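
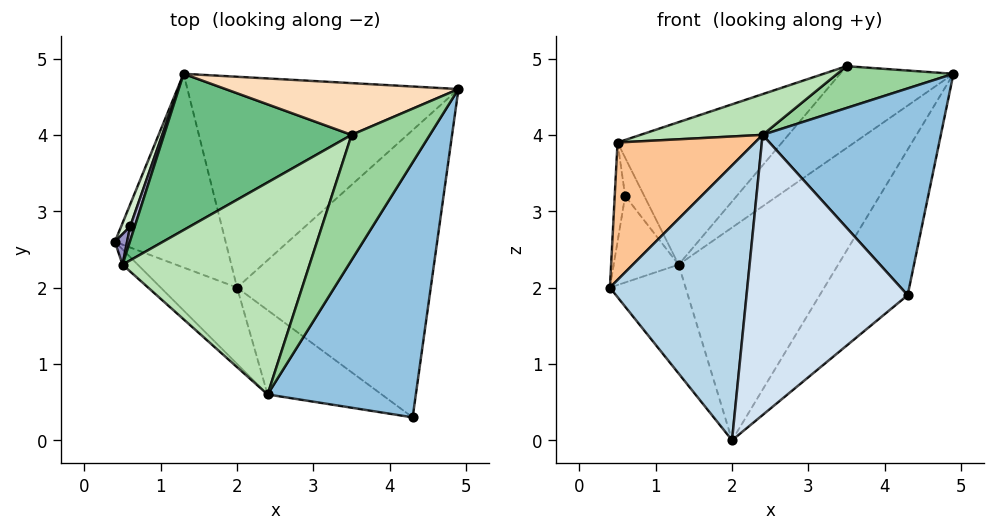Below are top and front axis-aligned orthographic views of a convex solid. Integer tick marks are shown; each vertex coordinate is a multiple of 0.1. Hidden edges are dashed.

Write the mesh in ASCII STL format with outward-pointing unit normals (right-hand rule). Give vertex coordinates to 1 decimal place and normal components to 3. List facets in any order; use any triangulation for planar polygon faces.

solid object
 facet normal 0.731 0.309 -0.609
  outer loop
   vertex 2.0 2.0 0.0
   vertex 4.9 4.6 4.8
   vertex 4.3 0.3 1.9
  endloop
 endfacet
 facet normal 0.605 -0.502 0.619
  outer loop
   vertex 2.4 0.6 4.0
   vertex 4.3 0.3 1.9
   vertex 4.9 4.6 4.8
  endloop
 endfacet
 facet normal -0.571 -0.791 -0.220
  outer loop
   vertex 2.4 0.6 4.0
   vertex 0.4 2.6 2.0
   vertex 2.0 2.0 0.0
  endloop
 endfacet
 facet normal -0.425 -0.867 -0.261
  outer loop
   vertex 2.4 0.6 4.0
   vertex 2.0 2.0 0.0
   vertex 4.3 0.3 1.9
  endloop
 endfacet
 facet normal -0.672 0.363 -0.646
  outer loop
   vertex 1.3 4.8 2.3
   vertex 2.0 2.0 0.0
   vertex 0.4 2.6 2.0
  endloop
 endfacet
 facet normal 0.467 0.628 -0.622
  outer loop
   vertex 1.3 4.8 2.3
   vertex 4.9 4.6 4.8
   vertex 2.0 2.0 0.0
  endloop
 endfacet
 facet normal -0.662 -0.745 -0.083
  outer loop
   vertex 0.5 2.3 3.9
   vertex 0.4 2.6 2.0
   vertex 2.4 0.6 4.0
  endloop
 endfacet
 facet normal -0.308 0.804 0.508
  outer loop
   vertex 3.5 4.0 4.9
   vertex 4.9 4.6 4.8
   vertex 1.3 4.8 2.3
  endloop
 endfacet
 facet normal -0.532 0.571 0.626
  outer loop
   vertex 3.5 4.0 4.9
   vertex 1.3 4.8 2.3
   vertex 0.5 2.3 3.9
  endloop
 endfacet
 facet normal 0.199 -0.311 0.929
  outer loop
   vertex 3.5 4.0 4.9
   vertex 2.4 0.6 4.0
   vertex 4.9 4.6 4.8
  endloop
 endfacet
 facet normal -0.215 -0.184 0.959
  outer loop
   vertex 3.5 4.0 4.9
   vertex 0.5 2.3 3.9
   vertex 2.4 0.6 4.0
  endloop
 endfacet
 facet normal -0.926 0.366 0.093
  outer loop
   vertex 0.6 2.8 3.2
   vertex 1.3 4.8 2.3
   vertex 0.4 2.6 2.0
  endloop
 endfacet
 facet normal -0.939 0.330 0.101
  outer loop
   vertex 0.6 2.8 3.2
   vertex 0.4 2.6 2.0
   vertex 0.5 2.3 3.9
  endloop
 endfacet
 facet normal -0.912 0.384 0.144
  outer loop
   vertex 0.6 2.8 3.2
   vertex 0.5 2.3 3.9
   vertex 1.3 4.8 2.3
  endloop
 endfacet
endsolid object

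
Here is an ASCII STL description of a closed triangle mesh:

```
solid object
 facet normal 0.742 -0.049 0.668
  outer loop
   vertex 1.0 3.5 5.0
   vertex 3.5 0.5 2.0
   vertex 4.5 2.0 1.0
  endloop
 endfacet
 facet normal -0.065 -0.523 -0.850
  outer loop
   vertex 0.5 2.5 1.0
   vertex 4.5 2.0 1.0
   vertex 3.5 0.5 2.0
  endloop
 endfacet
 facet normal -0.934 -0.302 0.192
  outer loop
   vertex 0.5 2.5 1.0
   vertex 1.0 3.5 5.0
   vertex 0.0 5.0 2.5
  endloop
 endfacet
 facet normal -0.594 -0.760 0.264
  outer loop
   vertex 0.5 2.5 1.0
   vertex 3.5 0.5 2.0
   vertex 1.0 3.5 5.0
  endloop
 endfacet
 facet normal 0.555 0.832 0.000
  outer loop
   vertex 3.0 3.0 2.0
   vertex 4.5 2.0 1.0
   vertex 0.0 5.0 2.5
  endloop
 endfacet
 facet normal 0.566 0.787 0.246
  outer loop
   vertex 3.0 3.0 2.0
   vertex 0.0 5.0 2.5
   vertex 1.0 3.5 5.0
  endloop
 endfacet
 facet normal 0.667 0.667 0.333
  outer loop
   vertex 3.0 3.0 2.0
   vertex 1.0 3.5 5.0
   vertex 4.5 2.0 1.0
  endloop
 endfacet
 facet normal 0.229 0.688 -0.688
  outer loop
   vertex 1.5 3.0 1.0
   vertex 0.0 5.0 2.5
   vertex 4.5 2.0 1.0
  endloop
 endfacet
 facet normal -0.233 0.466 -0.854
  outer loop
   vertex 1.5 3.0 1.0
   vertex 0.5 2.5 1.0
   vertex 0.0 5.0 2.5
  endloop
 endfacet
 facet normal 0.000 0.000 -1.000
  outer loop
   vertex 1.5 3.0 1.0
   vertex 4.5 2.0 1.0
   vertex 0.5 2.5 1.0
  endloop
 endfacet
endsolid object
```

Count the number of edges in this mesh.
15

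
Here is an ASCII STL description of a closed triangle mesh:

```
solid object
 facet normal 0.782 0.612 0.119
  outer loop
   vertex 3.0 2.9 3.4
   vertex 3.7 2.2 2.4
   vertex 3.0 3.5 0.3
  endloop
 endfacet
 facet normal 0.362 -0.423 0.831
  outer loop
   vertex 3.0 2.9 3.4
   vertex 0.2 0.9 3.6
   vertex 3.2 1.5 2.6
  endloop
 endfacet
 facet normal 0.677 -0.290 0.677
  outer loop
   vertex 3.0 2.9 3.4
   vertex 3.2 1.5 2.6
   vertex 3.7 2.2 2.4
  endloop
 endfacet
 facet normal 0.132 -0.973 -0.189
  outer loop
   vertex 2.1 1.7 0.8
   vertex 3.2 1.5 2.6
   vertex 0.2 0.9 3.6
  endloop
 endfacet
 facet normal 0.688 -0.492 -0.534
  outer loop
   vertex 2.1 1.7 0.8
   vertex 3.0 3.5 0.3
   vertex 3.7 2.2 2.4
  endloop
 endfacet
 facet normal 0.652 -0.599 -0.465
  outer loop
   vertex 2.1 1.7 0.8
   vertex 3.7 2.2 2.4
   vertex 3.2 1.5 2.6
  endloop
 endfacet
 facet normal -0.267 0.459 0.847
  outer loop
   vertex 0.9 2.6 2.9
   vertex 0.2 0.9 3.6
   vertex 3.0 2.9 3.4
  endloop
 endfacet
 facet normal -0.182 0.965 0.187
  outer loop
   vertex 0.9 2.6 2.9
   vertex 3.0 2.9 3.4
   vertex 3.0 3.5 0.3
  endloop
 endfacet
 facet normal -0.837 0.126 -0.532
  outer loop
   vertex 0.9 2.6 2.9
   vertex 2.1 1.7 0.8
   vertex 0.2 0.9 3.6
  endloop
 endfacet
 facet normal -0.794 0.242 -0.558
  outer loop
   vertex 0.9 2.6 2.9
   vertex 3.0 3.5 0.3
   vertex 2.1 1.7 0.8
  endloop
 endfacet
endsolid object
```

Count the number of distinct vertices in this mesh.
7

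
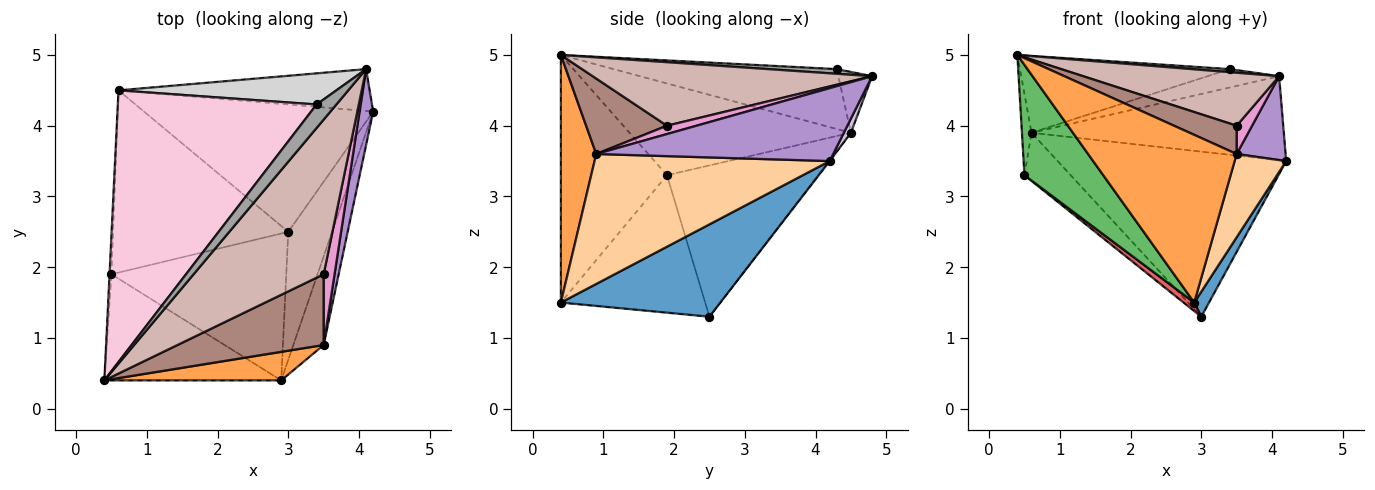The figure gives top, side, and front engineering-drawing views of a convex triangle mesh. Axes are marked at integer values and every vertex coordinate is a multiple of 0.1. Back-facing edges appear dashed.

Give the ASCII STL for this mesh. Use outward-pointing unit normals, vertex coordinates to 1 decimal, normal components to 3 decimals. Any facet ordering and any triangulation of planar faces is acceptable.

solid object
 facet normal 0.901 -0.084 -0.427
  outer loop
   vertex 3.0 2.5 1.3
   vertex 4.2 4.2 3.5
   vertex 2.9 0.4 1.5
  endloop
 endfacet
 facet normal -0.002 0.792 -0.611
  outer loop
   vertex 0.6 4.5 3.9
   vertex 4.2 4.2 3.5
   vertex 3.0 2.5 1.3
  endloop
 endfacet
 facet normal 0.229 -0.960 0.163
  outer loop
   vertex 3.5 0.9 3.6
   vertex 0.4 0.4 5.0
   vertex 2.9 0.4 1.5
  endloop
 endfacet
 facet normal 0.952 -0.209 -0.222
  outer loop
   vertex 3.5 0.9 3.6
   vertex 2.9 0.4 1.5
   vertex 4.2 4.2 3.5
  endloop
 endfacet
 facet normal -0.696 -0.517 -0.497
  outer loop
   vertex 0.5 1.9 3.3
   vertex 2.9 0.4 1.5
   vertex 0.4 0.4 5.0
  endloop
 endfacet
 facet normal -0.999 0.043 -0.021
  outer loop
   vertex 0.5 1.9 3.3
   vertex 0.4 0.4 5.0
   vertex 0.6 4.5 3.9
  endloop
 endfacet
 facet normal -0.617 -0.045 -0.785
  outer loop
   vertex 0.5 1.9 3.3
   vertex 3.0 2.5 1.3
   vertex 2.9 0.4 1.5
  endloop
 endfacet
 facet normal -0.641 0.196 -0.742
  outer loop
   vertex 0.5 1.9 3.3
   vertex 0.6 4.5 3.9
   vertex 3.0 2.5 1.3
  endloop
 endfacet
 facet normal 0.963 -0.199 0.180
  outer loop
   vertex 4.1 4.8 4.7
   vertex 3.5 0.9 3.6
   vertex 4.2 4.2 3.5
  endloop
 endfacet
 facet normal 0.025 0.895 -0.445
  outer loop
   vertex 4.1 4.8 4.7
   vertex 4.2 4.2 3.5
   vertex 0.6 4.5 3.9
  endloop
 endfacet
 facet normal 0.432 -0.335 0.837
  outer loop
   vertex 3.5 1.9 4.0
   vertex 0.4 0.4 5.0
   vertex 3.5 0.9 3.6
  endloop
 endfacet
 facet normal 0.419 -0.294 0.859
  outer loop
   vertex 3.5 1.9 4.0
   vertex 4.1 4.8 4.7
   vertex 0.4 0.4 5.0
  endloop
 endfacet
 facet normal 0.580 -0.303 0.756
  outer loop
   vertex 3.5 1.9 4.0
   vertex 3.5 0.9 3.6
   vertex 4.1 4.8 4.7
  endloop
 endfacet
 facet normal -0.278 0.262 0.924
  outer loop
   vertex 3.4 4.3 4.8
   vertex 0.6 4.5 3.9
   vertex 0.4 0.4 5.0
  endloop
 endfacet
 facet normal 0.228 -0.126 0.966
  outer loop
   vertex 3.4 4.3 4.8
   vertex 0.4 0.4 5.0
   vertex 4.1 4.8 4.7
  endloop
 endfacet
 facet normal -0.234 0.495 0.837
  outer loop
   vertex 3.4 4.3 4.8
   vertex 4.1 4.8 4.7
   vertex 0.6 4.5 3.9
  endloop
 endfacet
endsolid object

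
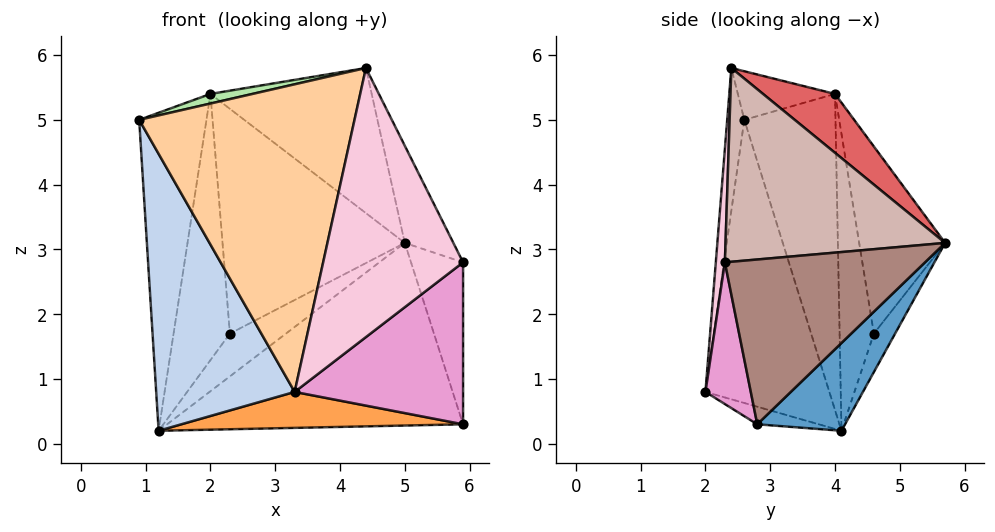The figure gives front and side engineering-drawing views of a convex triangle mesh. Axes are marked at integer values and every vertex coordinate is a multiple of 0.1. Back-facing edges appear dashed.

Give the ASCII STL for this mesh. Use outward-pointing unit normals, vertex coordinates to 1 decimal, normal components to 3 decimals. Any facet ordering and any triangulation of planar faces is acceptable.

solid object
 facet normal 0.211 0.712 -0.670
  outer loop
   vertex 1.2 4.1 0.2
   vertex 5.0 5.7 3.1
   vertex 5.9 2.8 0.3
  endloop
 endfacet
 facet normal -0.643 -0.719 -0.265
  outer loop
   vertex 3.3 2.0 0.8
   vertex 0.9 2.6 5.0
   vertex 1.2 4.1 0.2
  endloop
 endfacet
 facet normal -0.075 -0.342 -0.937
  outer loop
   vertex 3.3 2.0 0.8
   vertex 1.2 4.1 0.2
   vertex 5.9 2.8 0.3
  endloop
 endfacet
 facet normal -0.079 -0.992 0.097
  outer loop
   vertex 3.3 2.0 0.8
   vertex 4.4 2.4 5.8
   vertex 0.9 2.6 5.0
  endloop
 endfacet
 facet normal -0.353 0.934 -0.052
  outer loop
   vertex 2.3 4.6 1.7
   vertex 5.0 5.7 3.1
   vertex 1.2 4.1 0.2
  endloop
 endfacet
 facet normal -0.227 -0.098 0.969
  outer loop
   vertex 2.0 4.0 5.4
   vertex 0.9 2.6 5.0
   vertex 4.4 2.4 5.8
  endloop
 endfacet
 facet normal 0.260 0.583 0.770
  outer loop
   vertex 2.0 4.0 5.4
   vertex 4.4 2.4 5.8
   vertex 5.0 5.7 3.1
  endloop
 endfacet
 facet normal -0.424 0.899 0.111
  outer loop
   vertex 2.0 4.0 5.4
   vertex 5.0 5.7 3.1
   vertex 2.3 4.6 1.7
  endloop
 endfacet
 facet normal -0.797 0.588 0.134
  outer loop
   vertex 2.0 4.0 5.4
   vertex 1.2 4.1 0.2
   vertex 0.9 2.6 5.0
  endloop
 endfacet
 facet normal -0.517 0.850 0.096
  outer loop
   vertex 2.0 4.0 5.4
   vertex 2.3 4.6 1.7
   vertex 1.2 4.1 0.2
  endloop
 endfacet
 facet normal 0.967 0.251 0.050
  outer loop
   vertex 5.9 2.3 2.8
   vertex 5.9 2.8 0.3
   vertex 5.0 5.7 3.1
  endloop
 endfacet
 facet normal 0.880 0.195 0.433
  outer loop
   vertex 5.9 2.3 2.8
   vertex 5.0 5.7 3.1
   vertex 4.4 2.4 5.8
  endloop
 endfacet
 facet normal 0.255 -0.948 -0.190
  outer loop
   vertex 5.9 2.3 2.8
   vertex 3.3 2.0 0.8
   vertex 5.9 2.8 0.3
  endloop
 endfacet
 facet normal 0.065 -0.996 0.065
  outer loop
   vertex 5.9 2.3 2.8
   vertex 4.4 2.4 5.8
   vertex 3.3 2.0 0.8
  endloop
 endfacet
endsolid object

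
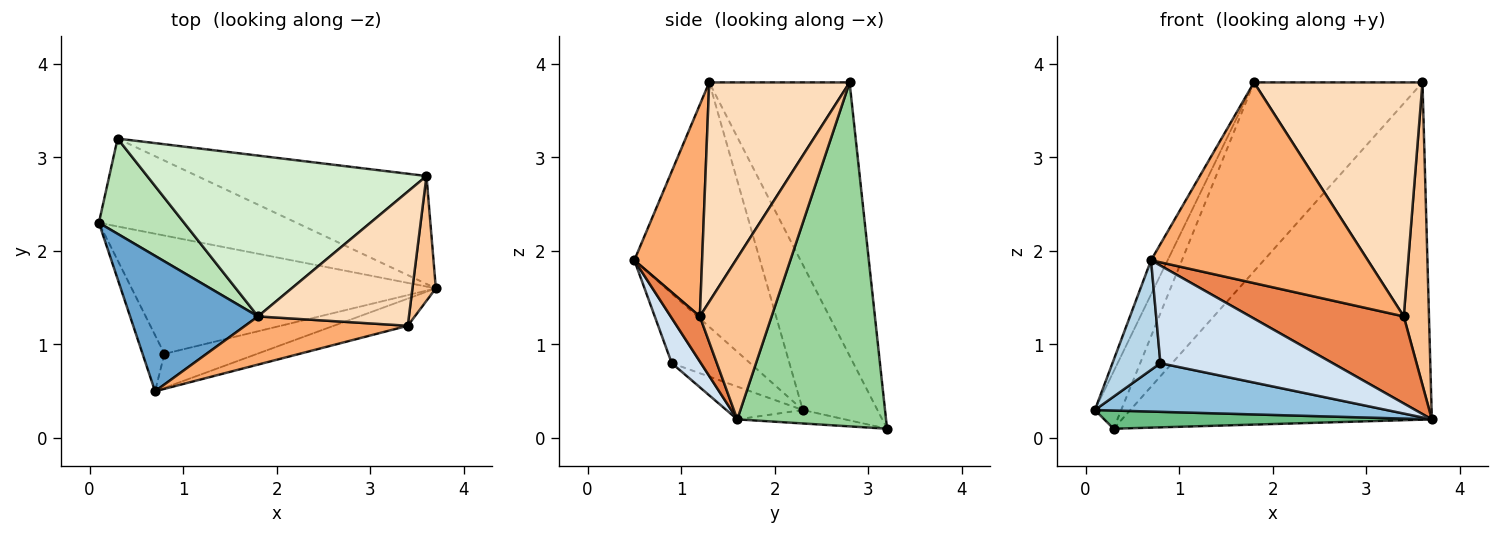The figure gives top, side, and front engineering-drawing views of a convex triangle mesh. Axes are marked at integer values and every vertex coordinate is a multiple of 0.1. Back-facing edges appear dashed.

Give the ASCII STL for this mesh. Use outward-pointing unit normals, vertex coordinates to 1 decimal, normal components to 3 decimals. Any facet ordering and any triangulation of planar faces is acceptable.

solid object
 facet normal -0.880 0.116 0.461
  outer loop
   vertex 1.8 1.3 3.8
   vertex 0.1 2.3 0.3
   vertex 0.7 0.5 1.9
  endloop
 endfacet
 facet normal -0.099 -0.378 -0.920
  outer loop
   vertex 0.8 0.9 0.8
   vertex 0.1 2.3 0.3
   vertex 3.7 1.6 0.2
  endloop
 endfacet
 facet normal -0.824 -0.504 -0.258
  outer loop
   vertex 0.8 0.9 0.8
   vertex 0.7 0.5 1.9
   vertex 0.1 2.3 0.3
  endloop
 endfacet
 facet normal 0.158 -0.933 -0.325
  outer loop
   vertex 0.8 0.9 0.8
   vertex 3.7 1.6 0.2
   vertex 0.7 0.5 1.9
  endloop
 endfacet
 facet normal 0.178 -0.939 -0.293
  outer loop
   vertex 3.4 1.2 1.3
   vertex 0.7 0.5 1.9
   vertex 3.7 1.6 0.2
  endloop
 endfacet
 facet normal 0.291 -0.930 0.223
  outer loop
   vertex 3.4 1.2 1.3
   vertex 1.8 1.3 3.8
   vertex 0.7 0.5 1.9
  endloop
 endfacet
 facet normal 0.935 -0.329 0.135
  outer loop
   vertex 3.4 1.2 1.3
   vertex 3.7 1.6 0.2
   vertex 3.6 2.8 3.8
  endloop
 endfacet
 facet normal 0.586 -0.703 0.403
  outer loop
   vertex 3.4 1.2 1.3
   vertex 3.6 2.8 3.8
   vertex 1.8 1.3 3.8
  endloop
 endfacet
 facet normal -0.066 -0.202 -0.977
  outer loop
   vertex 0.3 3.2 0.1
   vertex 3.7 1.6 0.2
   vertex 0.1 2.3 0.3
  endloop
 endfacet
 facet normal 0.416 0.866 -0.277
  outer loop
   vertex 0.3 3.2 0.1
   vertex 3.6 2.8 3.8
   vertex 3.7 1.6 0.2
  endloop
 endfacet
 facet normal -0.825 0.291 0.484
  outer loop
   vertex 0.3 3.2 0.1
   vertex 0.1 2.3 0.3
   vertex 1.8 1.3 3.8
  endloop
 endfacet
 facet normal -0.536 0.643 0.547
  outer loop
   vertex 0.3 3.2 0.1
   vertex 1.8 1.3 3.8
   vertex 3.6 2.8 3.8
  endloop
 endfacet
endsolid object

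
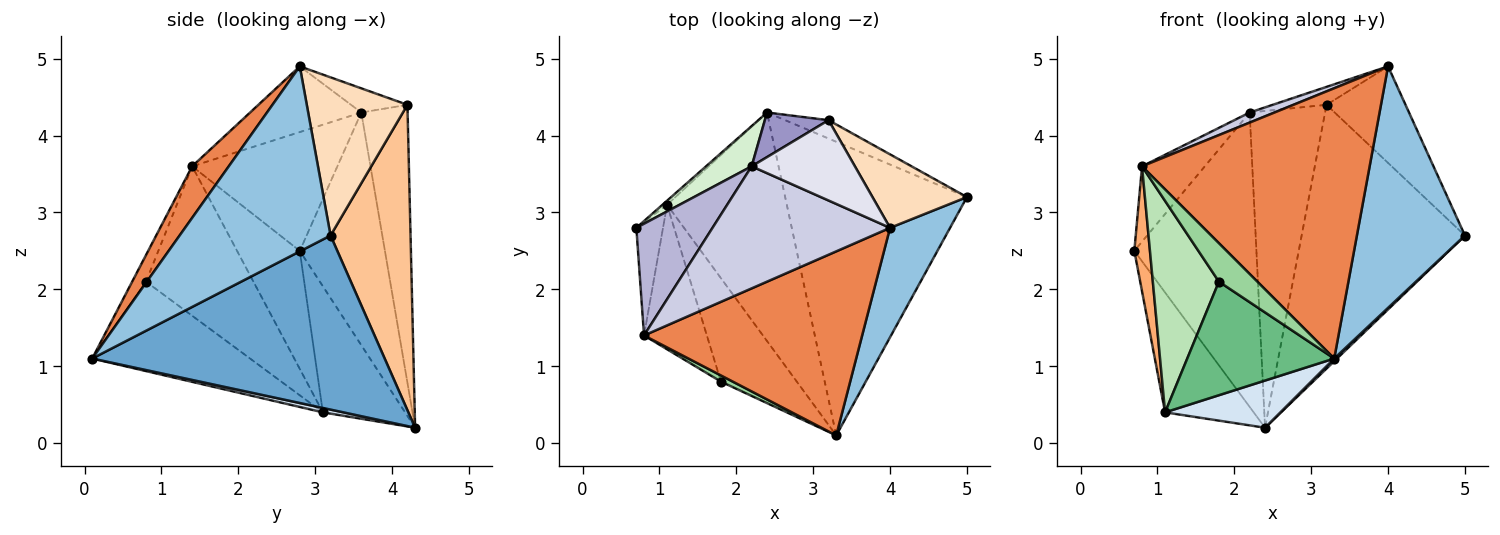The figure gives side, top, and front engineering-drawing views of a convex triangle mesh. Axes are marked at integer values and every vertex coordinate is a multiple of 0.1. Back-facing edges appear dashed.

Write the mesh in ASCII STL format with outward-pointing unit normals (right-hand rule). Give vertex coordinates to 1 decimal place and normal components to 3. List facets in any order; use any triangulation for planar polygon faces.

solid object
 facet normal 0.692 -0.007 -0.722
  outer loop
   vertex 2.4 4.3 0.2
   vertex 5.0 3.2 2.7
   vertex 3.3 0.1 1.1
  endloop
 endfacet
 facet normal 0.786 -0.563 0.255
  outer loop
   vertex 4.0 2.8 4.9
   vertex 3.3 0.1 1.1
   vertex 5.0 3.2 2.7
  endloop
 endfacet
 facet normal -0.680 0.733 -0.025
  outer loop
   vertex 1.1 3.1 0.4
   vertex 0.7 2.8 2.5
   vertex 2.4 4.3 0.2
  endloop
 endfacet
 facet normal 0.036 -0.202 -0.979
  outer loop
   vertex 1.1 3.1 0.4
   vertex 2.4 4.3 0.2
   vertex 3.3 0.1 1.1
  endloop
 endfacet
 facet normal 0.132 -0.819 0.558
  outer loop
   vertex 0.8 1.4 3.6
   vertex 3.3 0.1 1.1
   vertex 4.0 2.8 4.9
  endloop
 endfacet
 facet normal -0.948 -0.236 -0.214
  outer loop
   vertex 0.8 1.4 3.6
   vertex 0.7 2.8 2.5
   vertex 1.1 3.1 0.4
  endloop
 endfacet
 facet normal 0.439 0.896 -0.062
  outer loop
   vertex 3.2 4.2 4.4
   vertex 5.0 3.2 2.7
   vertex 2.4 4.3 0.2
  endloop
 endfacet
 facet normal 0.712 0.559 0.425
  outer loop
   vertex 3.2 4.2 4.4
   vertex 4.0 2.8 4.9
   vertex 5.0 3.2 2.7
  endloop
 endfacet
 facet normal -0.622 -0.579 -0.527
  outer loop
   vertex 1.8 0.8 2.1
   vertex 1.1 3.1 0.4
   vertex 3.3 0.1 1.1
  endloop
 endfacet
 facet normal -0.335 -0.930 0.149
  outer loop
   vertex 1.8 0.8 2.1
   vertex 3.3 0.1 1.1
   vertex 0.8 1.4 3.6
  endloop
 endfacet
 facet normal -0.802 -0.493 -0.337
  outer loop
   vertex 1.8 0.8 2.1
   vertex 0.8 1.4 3.6
   vertex 1.1 3.1 0.4
  endloop
 endfacet
 facet normal -0.568 0.815 0.111
  outer loop
   vertex 2.2 3.6 4.3
   vertex 2.4 4.3 0.2
   vertex 0.7 2.8 2.5
  endloop
 endfacet
 facet normal -0.520 0.846 0.119
  outer loop
   vertex 2.2 3.6 4.3
   vertex 3.2 4.2 4.4
   vertex 2.4 4.3 0.2
  endloop
 endfacet
 facet normal -0.791 0.342 0.507
  outer loop
   vertex 2.2 3.6 4.3
   vertex 0.7 2.8 2.5
   vertex 0.8 1.4 3.6
  endloop
 endfacet
 facet normal -0.346 -0.077 0.935
  outer loop
   vertex 2.2 3.6 4.3
   vertex 0.8 1.4 3.6
   vertex 4.0 2.8 4.9
  endloop
 endfacet
 facet normal -0.223 0.213 0.951
  outer loop
   vertex 2.2 3.6 4.3
   vertex 4.0 2.8 4.9
   vertex 3.2 4.2 4.4
  endloop
 endfacet
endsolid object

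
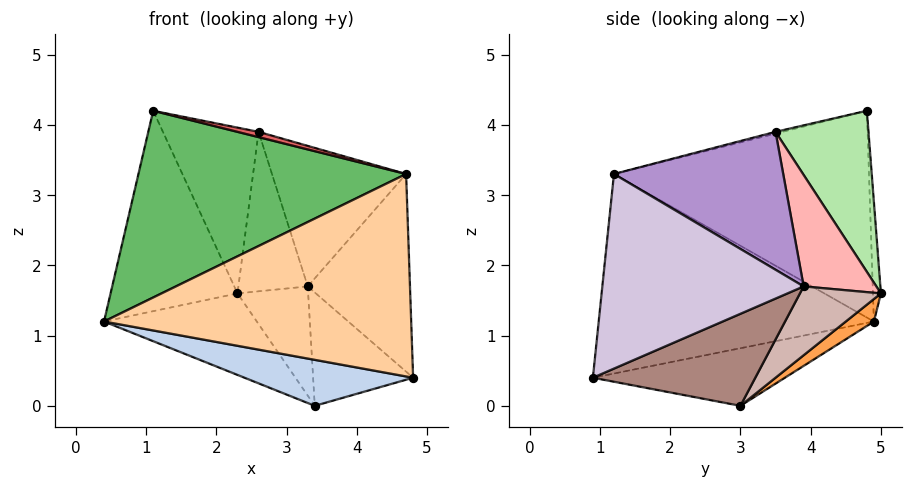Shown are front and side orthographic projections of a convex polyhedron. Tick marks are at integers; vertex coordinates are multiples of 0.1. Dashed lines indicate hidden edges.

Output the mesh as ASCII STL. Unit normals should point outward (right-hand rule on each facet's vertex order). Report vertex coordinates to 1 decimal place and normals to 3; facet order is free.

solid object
 facet normal -0.063 0.997 0.048
  outer loop
   vertex 1.1 4.8 4.2
   vertex 2.3 5.0 1.6
   vertex 0.4 4.9 1.2
  endloop
 endfacet
 facet normal -0.577 -0.507 -0.640
  outer loop
   vertex 3.4 3.0 0.0
   vertex 4.8 0.9 0.4
   vertex 0.4 4.9 1.2
  endloop
 endfacet
 facet normal 0.121 0.660 -0.741
  outer loop
   vertex 3.4 3.0 0.0
   vertex 0.4 4.9 1.2
   vertex 2.3 5.0 1.6
  endloop
 endfacet
 facet normal -0.666 -0.744 0.054
  outer loop
   vertex 4.7 1.2 3.3
   vertex 0.4 4.9 1.2
   vertex 4.8 0.9 0.4
  endloop
 endfacet
 facet normal -0.683 -0.717 0.136
  outer loop
   vertex 4.7 1.2 3.3
   vertex 1.1 4.8 4.2
   vertex 0.4 4.9 1.2
  endloop
 endfacet
 facet normal 0.652 0.671 0.353
  outer loop
   vertex 2.6 3.5 3.9
   vertex 2.3 5.0 1.6
   vertex 1.1 4.8 4.2
  endloop
 endfacet
 facet normal -0.116 -0.349 0.930
  outer loop
   vertex 2.6 3.5 3.9
   vertex 1.1 4.8 4.2
   vertex 4.7 1.2 3.3
  endloop
 endfacet
 facet normal 0.682 0.650 0.335
  outer loop
   vertex 3.3 3.9 1.7
   vertex 2.3 5.0 1.6
   vertex 2.6 3.5 3.9
  endloop
 endfacet
 facet normal 0.737 0.584 0.341
  outer loop
   vertex 3.3 3.9 1.7
   vertex 2.6 3.5 3.9
   vertex 4.7 1.2 3.3
  endloop
 endfacet
 facet normal 0.892 0.453 -0.016
  outer loop
   vertex 3.3 3.9 1.7
   vertex 4.7 1.2 3.3
   vertex 4.8 0.9 0.4
  endloop
 endfacet
 facet normal 0.830 0.511 -0.222
  outer loop
   vertex 3.3 3.9 1.7
   vertex 4.8 0.9 0.4
   vertex 3.4 3.0 0.0
  endloop
 endfacet
 facet normal 0.721 0.629 -0.291
  outer loop
   vertex 3.3 3.9 1.7
   vertex 3.4 3.0 0.0
   vertex 2.3 5.0 1.6
  endloop
 endfacet
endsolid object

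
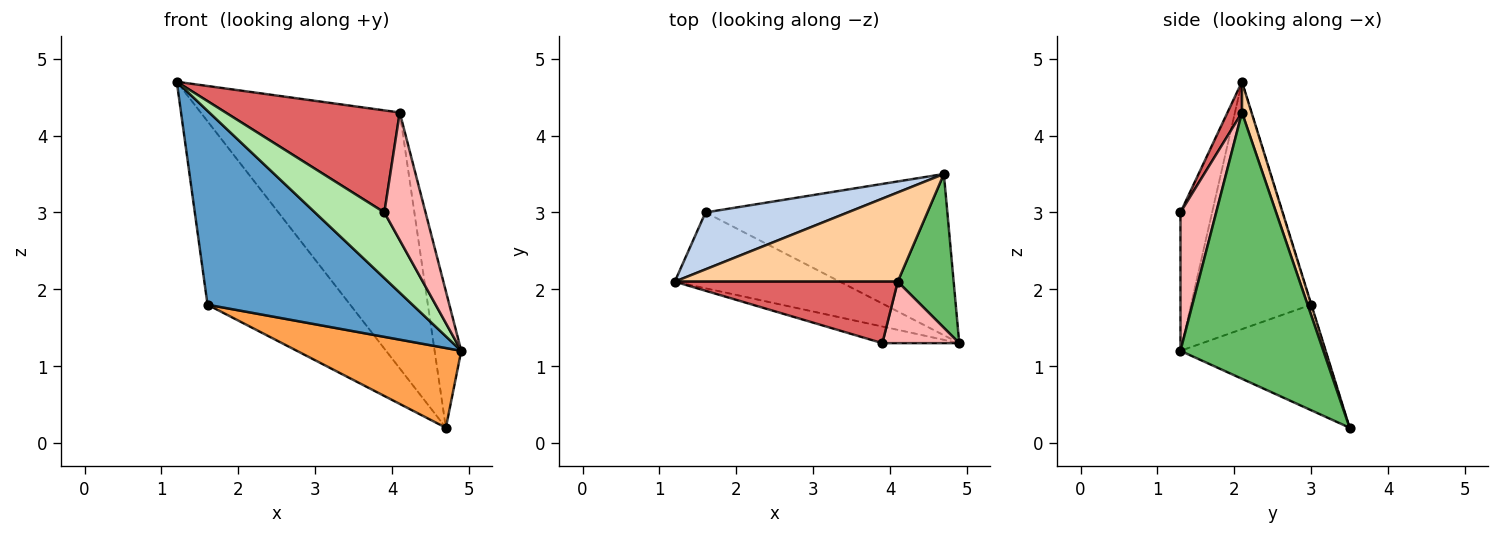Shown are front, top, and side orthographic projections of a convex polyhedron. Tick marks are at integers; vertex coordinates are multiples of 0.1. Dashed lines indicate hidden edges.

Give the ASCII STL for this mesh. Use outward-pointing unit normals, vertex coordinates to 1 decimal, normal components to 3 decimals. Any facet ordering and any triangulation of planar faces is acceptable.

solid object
 facet normal -0.479 -0.817 -0.320
  outer loop
   vertex 1.6 3.0 1.8
   vertex 4.9 1.3 1.2
   vertex 1.2 2.1 4.7
  endloop
 endfacet
 facet normal -0.001 0.955 0.296
  outer loop
   vertex 1.6 3.0 1.8
   vertex 1.2 2.1 4.7
   vertex 4.7 3.5 0.2
  endloop
 endfacet
 facet normal -0.364 -0.413 -0.835
  outer loop
   vertex 1.6 3.0 1.8
   vertex 4.7 3.5 0.2
   vertex 4.9 1.3 1.2
  endloop
 endfacet
 facet normal 0.045 0.943 0.329
  outer loop
   vertex 4.1 2.1 4.3
   vertex 4.7 3.5 0.2
   vertex 1.2 2.1 4.7
  endloop
 endfacet
 facet normal 0.963 0.179 0.202
  outer loop
   vertex 4.1 2.1 4.3
   vertex 4.9 1.3 1.2
   vertex 4.7 3.5 0.2
  endloop
 endfacet
 facet normal -0.404 -0.887 -0.224
  outer loop
   vertex 3.9 1.3 3.0
   vertex 1.2 2.1 4.7
   vertex 4.9 1.3 1.2
  endloop
 endfacet
 facet normal 0.071 -0.854 0.515
  outer loop
   vertex 3.9 1.3 3.0
   vertex 4.1 2.1 4.3
   vertex 1.2 2.1 4.7
  endloop
 endfacet
 facet normal 0.616 -0.710 0.342
  outer loop
   vertex 3.9 1.3 3.0
   vertex 4.9 1.3 1.2
   vertex 4.1 2.1 4.3
  endloop
 endfacet
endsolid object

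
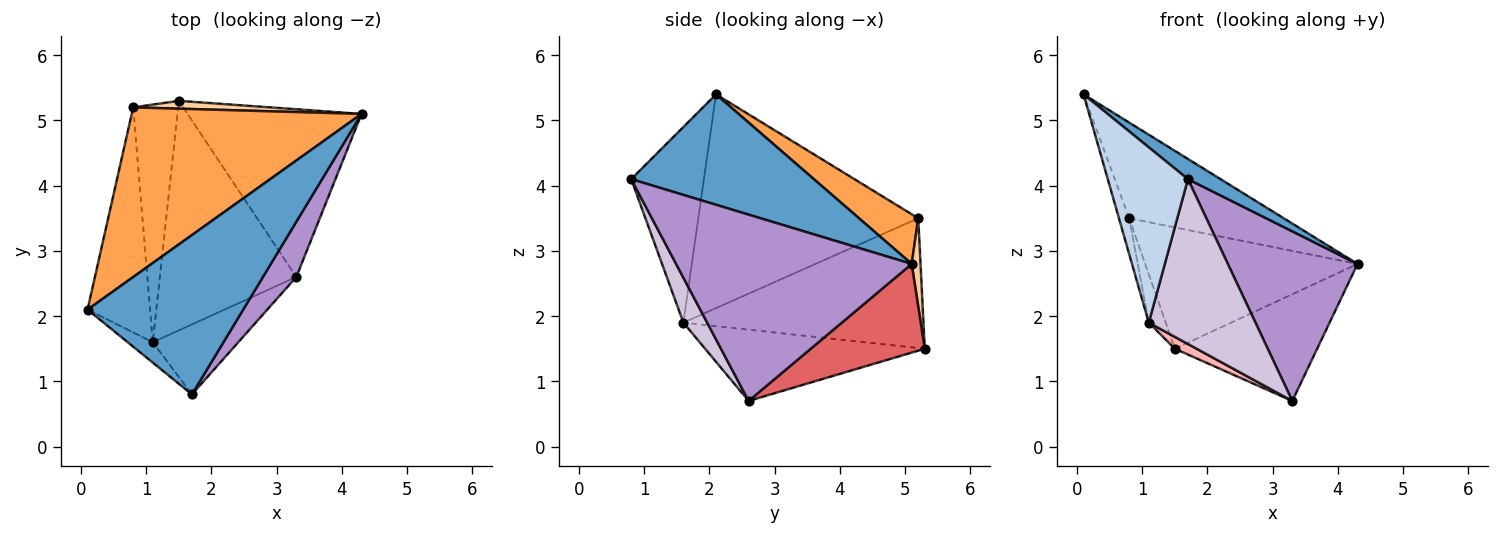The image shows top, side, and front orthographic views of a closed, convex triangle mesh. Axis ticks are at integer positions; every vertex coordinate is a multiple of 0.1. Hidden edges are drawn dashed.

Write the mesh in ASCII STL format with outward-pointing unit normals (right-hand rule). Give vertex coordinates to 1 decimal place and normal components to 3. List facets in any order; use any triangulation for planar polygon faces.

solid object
 facet normal 0.576 -0.103 0.811
  outer loop
   vertex 1.7 0.8 4.1
   vertex 4.3 5.1 2.8
   vertex 0.1 2.1 5.4
  endloop
 endfacet
 facet normal -0.669 -0.738 -0.086
  outer loop
   vertex 1.1 1.6 1.9
   vertex 1.7 0.8 4.1
   vertex 0.1 2.1 5.4
  endloop
 endfacet
 facet normal 0.185 0.483 0.856
  outer loop
   vertex 0.8 5.2 3.5
   vertex 0.1 2.1 5.4
   vertex 4.3 5.1 2.8
  endloop
 endfacet
 facet normal 0.041 0.997 0.064
  outer loop
   vertex 0.8 5.2 3.5
   vertex 4.3 5.1 2.8
   vertex 1.5 5.3 1.5
  endloop
 endfacet
 facet normal -0.959 0.045 -0.280
  outer loop
   vertex 0.8 5.2 3.5
   vertex 1.1 1.6 1.9
   vertex 0.1 2.1 5.4
  endloop
 endfacet
 facet normal -0.943 0.067 -0.327
  outer loop
   vertex 0.8 5.2 3.5
   vertex 1.5 5.3 1.5
   vertex 1.1 1.6 1.9
  endloop
 endfacet
 facet normal 0.395 0.493 -0.775
  outer loop
   vertex 3.3 2.6 0.7
   vertex 1.5 5.3 1.5
   vertex 4.3 5.1 2.8
  endloop
 endfacet
 facet normal -0.462 -0.046 -0.886
  outer loop
   vertex 3.3 2.6 0.7
   vertex 1.1 1.6 1.9
   vertex 1.5 5.3 1.5
  endloop
 endfacet
 facet normal 0.865 -0.476 0.155
  outer loop
   vertex 3.3 2.6 0.7
   vertex 4.3 5.1 2.8
   vertex 1.7 0.8 4.1
  endloop
 endfacet
 facet normal 0.201 -0.902 -0.383
  outer loop
   vertex 3.3 2.6 0.7
   vertex 1.7 0.8 4.1
   vertex 1.1 1.6 1.9
  endloop
 endfacet
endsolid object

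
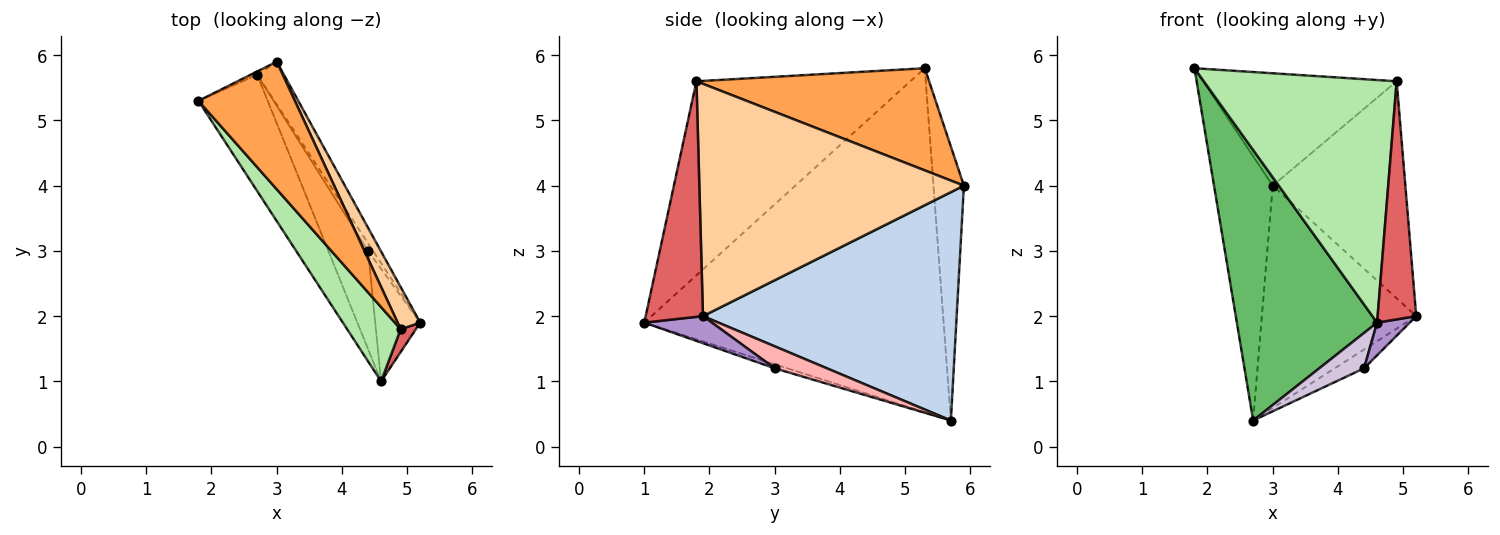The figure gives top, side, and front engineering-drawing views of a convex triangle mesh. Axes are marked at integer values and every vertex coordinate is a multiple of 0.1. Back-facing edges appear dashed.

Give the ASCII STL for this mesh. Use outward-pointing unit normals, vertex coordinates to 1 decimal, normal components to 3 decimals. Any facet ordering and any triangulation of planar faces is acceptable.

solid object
 facet normal -0.460 0.888 -0.011
  outer loop
   vertex 2.7 5.7 0.4
   vertex 1.8 5.3 5.8
   vertex 3.0 5.9 4.0
  endloop
 endfacet
 facet normal 0.850 0.517 -0.100
  outer loop
   vertex 2.7 5.7 0.4
   vertex 3.0 5.9 4.0
   vertex 5.2 1.9 2.0
  endloop
 endfacet
 facet normal 0.622 0.518 0.587
  outer loop
   vertex 4.9 1.8 5.6
   vertex 3.0 5.9 4.0
   vertex 1.8 5.3 5.8
  endloop
 endfacet
 facet normal 0.891 0.447 0.087
  outer loop
   vertex 4.9 1.8 5.6
   vertex 5.2 1.9 2.0
   vertex 3.0 5.9 4.0
  endloop
 endfacet
 facet normal -0.891 -0.417 -0.179
  outer loop
   vertex 4.6 1.0 1.9
   vertex 1.8 5.3 5.8
   vertex 2.7 5.7 0.4
  endloop
 endfacet
 facet normal -0.728 -0.656 0.201
  outer loop
   vertex 4.6 1.0 1.9
   vertex 4.9 1.8 5.6
   vertex 1.8 5.3 5.8
  endloop
 endfacet
 facet normal 0.828 -0.558 0.054
  outer loop
   vertex 4.6 1.0 1.9
   vertex 5.2 1.9 2.0
   vertex 4.9 1.8 5.6
  endloop
 endfacet
 facet normal 0.855 0.481 -0.194
  outer loop
   vertex 4.4 3.0 1.2
   vertex 2.7 5.7 0.4
   vertex 5.2 1.9 2.0
  endloop
 endfacet
 facet normal 0.500 -0.241 -0.832
  outer loop
   vertex 4.4 3.0 1.2
   vertex 5.2 1.9 2.0
   vertex 4.6 1.0 1.9
  endloop
 endfacet
 facet normal -0.095 -0.337 -0.937
  outer loop
   vertex 4.4 3.0 1.2
   vertex 4.6 1.0 1.9
   vertex 2.7 5.7 0.4
  endloop
 endfacet
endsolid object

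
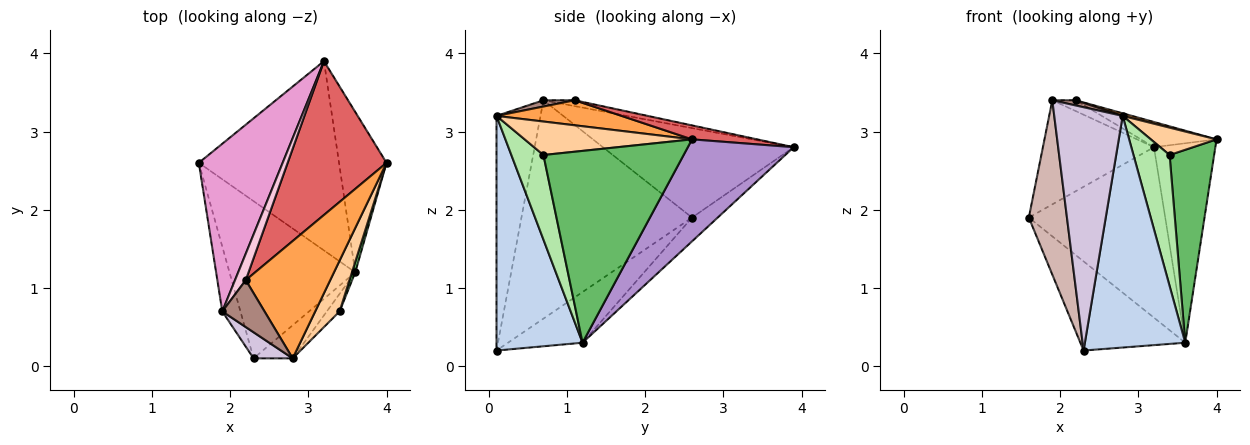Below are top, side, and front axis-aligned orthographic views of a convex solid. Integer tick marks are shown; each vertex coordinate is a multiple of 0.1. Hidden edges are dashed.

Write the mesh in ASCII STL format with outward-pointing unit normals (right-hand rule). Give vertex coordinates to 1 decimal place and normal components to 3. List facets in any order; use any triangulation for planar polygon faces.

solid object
 facet normal -0.331 0.466 -0.821
  outer loop
   vertex 3.6 1.2 0.3
   vertex 2.3 0.1 0.2
   vertex 1.6 2.6 1.9
  endloop
 endfacet
 facet normal 0.647 -0.755 -0.108
  outer loop
   vertex 3.6 1.2 0.3
   vertex 2.8 0.1 3.2
   vertex 2.3 0.1 0.2
  endloop
 endfacet
 facet normal 0.284 -0.021 0.959
  outer loop
   vertex 2.2 1.1 3.4
   vertex 2.8 0.1 3.2
   vertex 4.0 2.6 2.9
  endloop
 endfacet
 facet normal 0.770 -0.302 0.561
  outer loop
   vertex 3.4 0.7 2.7
   vertex 4.0 2.6 2.9
   vertex 2.8 0.1 3.2
  endloop
 endfacet
 facet normal 0.953 -0.303 0.016
  outer loop
   vertex 3.4 0.7 2.7
   vertex 3.6 1.2 0.3
   vertex 4.0 2.6 2.9
  endloop
 endfacet
 facet normal 0.661 -0.744 -0.100
  outer loop
   vertex 3.4 0.7 2.7
   vertex 2.8 0.1 3.2
   vertex 3.6 1.2 0.3
  endloop
 endfacet
 facet normal 0.138 0.160 0.977
  outer loop
   vertex 3.2 3.9 2.8
   vertex 2.2 1.1 3.4
   vertex 4.0 2.6 2.9
  endloop
 endfacet
 facet normal -0.125 0.664 -0.737
  outer loop
   vertex 3.2 3.9 2.8
   vertex 3.6 1.2 0.3
   vertex 1.6 2.6 1.9
  endloop
 endfacet
 facet normal 0.802 0.465 -0.374
  outer loop
   vertex 3.2 3.9 2.8
   vertex 4.0 2.6 2.9
   vertex 3.6 1.2 0.3
  endloop
 endfacet
 facet normal -0.539 -0.838 0.090
  outer loop
   vertex 1.9 0.7 3.4
   vertex 2.3 0.1 0.2
   vertex 2.8 0.1 3.2
  endloop
 endfacet
 facet normal 0.146 -0.109 0.983
  outer loop
   vertex 1.9 0.7 3.4
   vertex 2.8 0.1 3.2
   vertex 2.2 1.1 3.4
  endloop
 endfacet
 facet normal -0.973 -0.217 -0.081
  outer loop
   vertex 1.9 0.7 3.4
   vertex 1.6 2.6 1.9
   vertex 2.3 0.1 0.2
  endloop
 endfacet
 facet normal -0.672 0.391 0.629
  outer loop
   vertex 1.9 0.7 3.4
   vertex 3.2 3.9 2.8
   vertex 1.6 2.6 1.9
  endloop
 endfacet
 facet normal -0.451 0.338 0.826
  outer loop
   vertex 1.9 0.7 3.4
   vertex 2.2 1.1 3.4
   vertex 3.2 3.9 2.8
  endloop
 endfacet
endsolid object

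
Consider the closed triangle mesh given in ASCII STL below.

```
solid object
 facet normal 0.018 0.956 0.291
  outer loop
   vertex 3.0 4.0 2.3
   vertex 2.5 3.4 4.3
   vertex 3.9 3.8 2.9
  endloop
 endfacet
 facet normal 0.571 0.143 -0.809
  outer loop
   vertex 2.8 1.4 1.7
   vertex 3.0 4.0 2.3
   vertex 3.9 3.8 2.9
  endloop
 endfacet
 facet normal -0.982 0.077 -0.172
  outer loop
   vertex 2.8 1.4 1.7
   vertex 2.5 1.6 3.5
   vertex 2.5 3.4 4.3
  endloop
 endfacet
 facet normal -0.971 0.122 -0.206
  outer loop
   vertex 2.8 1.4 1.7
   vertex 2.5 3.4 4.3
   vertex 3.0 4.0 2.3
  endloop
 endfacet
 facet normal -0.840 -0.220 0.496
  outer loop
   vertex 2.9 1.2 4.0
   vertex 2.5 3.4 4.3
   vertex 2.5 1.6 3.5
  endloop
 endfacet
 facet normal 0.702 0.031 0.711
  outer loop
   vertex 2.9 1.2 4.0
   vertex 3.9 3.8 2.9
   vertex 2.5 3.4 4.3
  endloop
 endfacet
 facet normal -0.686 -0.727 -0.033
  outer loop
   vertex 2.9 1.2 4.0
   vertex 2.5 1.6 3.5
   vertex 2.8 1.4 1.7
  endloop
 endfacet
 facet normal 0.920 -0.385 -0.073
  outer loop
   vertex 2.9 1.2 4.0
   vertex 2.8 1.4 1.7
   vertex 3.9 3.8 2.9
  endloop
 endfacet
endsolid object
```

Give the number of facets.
8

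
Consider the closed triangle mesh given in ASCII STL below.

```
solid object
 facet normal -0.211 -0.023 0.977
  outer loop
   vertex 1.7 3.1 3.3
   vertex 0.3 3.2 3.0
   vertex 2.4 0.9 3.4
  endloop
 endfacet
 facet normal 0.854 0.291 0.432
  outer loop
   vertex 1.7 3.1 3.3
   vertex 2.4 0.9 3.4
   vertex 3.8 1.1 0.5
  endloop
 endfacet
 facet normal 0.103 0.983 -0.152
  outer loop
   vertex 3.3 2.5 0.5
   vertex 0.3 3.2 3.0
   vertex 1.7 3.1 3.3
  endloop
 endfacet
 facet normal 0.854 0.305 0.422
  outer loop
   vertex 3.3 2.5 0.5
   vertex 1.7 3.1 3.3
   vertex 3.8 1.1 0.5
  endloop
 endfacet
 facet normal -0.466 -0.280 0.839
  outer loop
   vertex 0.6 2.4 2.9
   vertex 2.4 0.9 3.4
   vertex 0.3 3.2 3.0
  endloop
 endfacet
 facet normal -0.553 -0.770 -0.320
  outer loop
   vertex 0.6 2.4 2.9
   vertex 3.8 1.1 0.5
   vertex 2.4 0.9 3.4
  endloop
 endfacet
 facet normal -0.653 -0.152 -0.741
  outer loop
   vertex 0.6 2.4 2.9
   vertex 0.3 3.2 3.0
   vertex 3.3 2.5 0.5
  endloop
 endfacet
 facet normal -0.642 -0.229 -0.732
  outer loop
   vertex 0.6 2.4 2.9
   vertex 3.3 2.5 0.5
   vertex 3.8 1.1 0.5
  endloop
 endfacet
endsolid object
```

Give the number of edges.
12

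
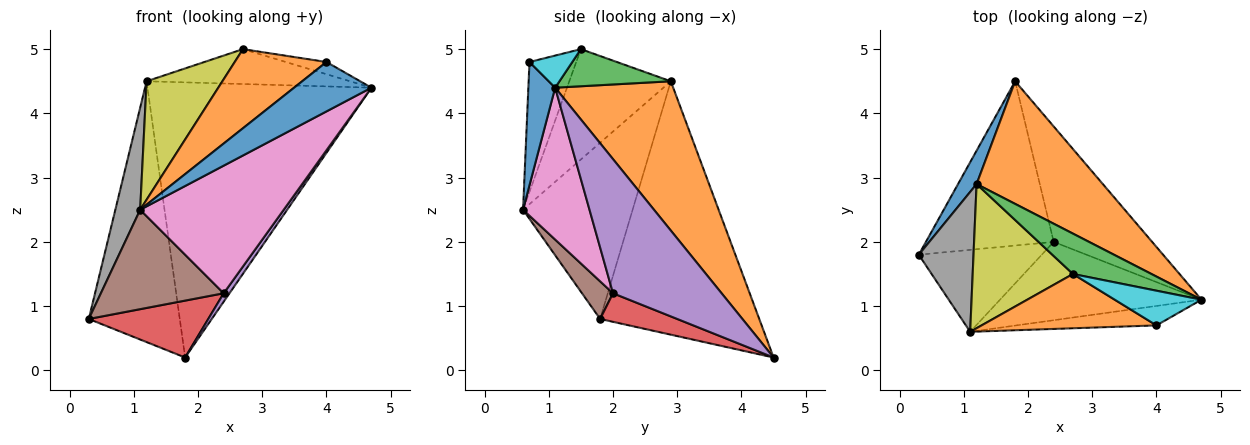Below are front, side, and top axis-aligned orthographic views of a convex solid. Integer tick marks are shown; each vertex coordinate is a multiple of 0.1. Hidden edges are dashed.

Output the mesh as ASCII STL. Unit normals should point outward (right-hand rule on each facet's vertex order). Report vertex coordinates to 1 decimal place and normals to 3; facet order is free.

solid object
 facet normal -0.866 0.495 0.063
  outer loop
   vertex 1.2 2.9 4.5
   vertex 1.8 4.5 0.2
   vertex 0.3 1.8 0.8
  endloop
 endfacet
 facet normal 0.434 0.823 0.367
  outer loop
   vertex 1.2 2.9 4.5
   vertex 4.7 1.1 4.4
   vertex 1.8 4.5 0.2
  endloop
 endfacet
 facet normal 0.337 0.615 0.713
  outer loop
   vertex 1.2 2.9 4.5
   vertex 2.7 1.5 5.0
   vertex 4.7 1.1 4.4
  endloop
 endfacet
 facet normal 0.207 -0.320 -0.925
  outer loop
   vertex 2.4 2.0 1.2
   vertex 0.3 1.8 0.8
   vertex 1.8 4.5 0.2
  endloop
 endfacet
 facet normal 0.805 -0.043 -0.591
  outer loop
   vertex 2.4 2.0 1.2
   vertex 1.8 4.5 0.2
   vertex 4.7 1.1 4.4
  endloop
 endfacet
 facet normal 0.191 -0.757 -0.624
  outer loop
   vertex 1.1 0.6 2.5
   vertex 0.3 1.8 0.8
   vertex 2.4 2.0 1.2
  endloop
 endfacet
 facet normal 0.367 -0.793 -0.487
  outer loop
   vertex 1.1 0.6 2.5
   vertex 2.4 2.0 1.2
   vertex 4.7 1.1 4.4
  endloop
 endfacet
 facet normal -0.933 -0.212 0.290
  outer loop
   vertex 1.1 0.6 2.5
   vertex 1.2 2.9 4.5
   vertex 0.3 1.8 0.8
  endloop
 endfacet
 facet normal -0.648 -0.484 0.589
  outer loop
   vertex 1.1 0.6 2.5
   vertex 2.7 1.5 5.0
   vertex 1.2 2.9 4.5
  endloop
 endfacet
 facet normal 0.330 0.313 0.891
  outer loop
   vertex 4.0 0.7 4.8
   vertex 4.7 1.1 4.4
   vertex 2.7 1.5 5.0
  endloop
 endfacet
 facet normal 0.307 -0.886 -0.348
  outer loop
   vertex 4.0 0.7 4.8
   vertex 1.1 0.6 2.5
   vertex 4.7 1.1 4.4
  endloop
 endfacet
 facet normal -0.387 -0.760 0.522
  outer loop
   vertex 4.0 0.7 4.8
   vertex 2.7 1.5 5.0
   vertex 1.1 0.6 2.5
  endloop
 endfacet
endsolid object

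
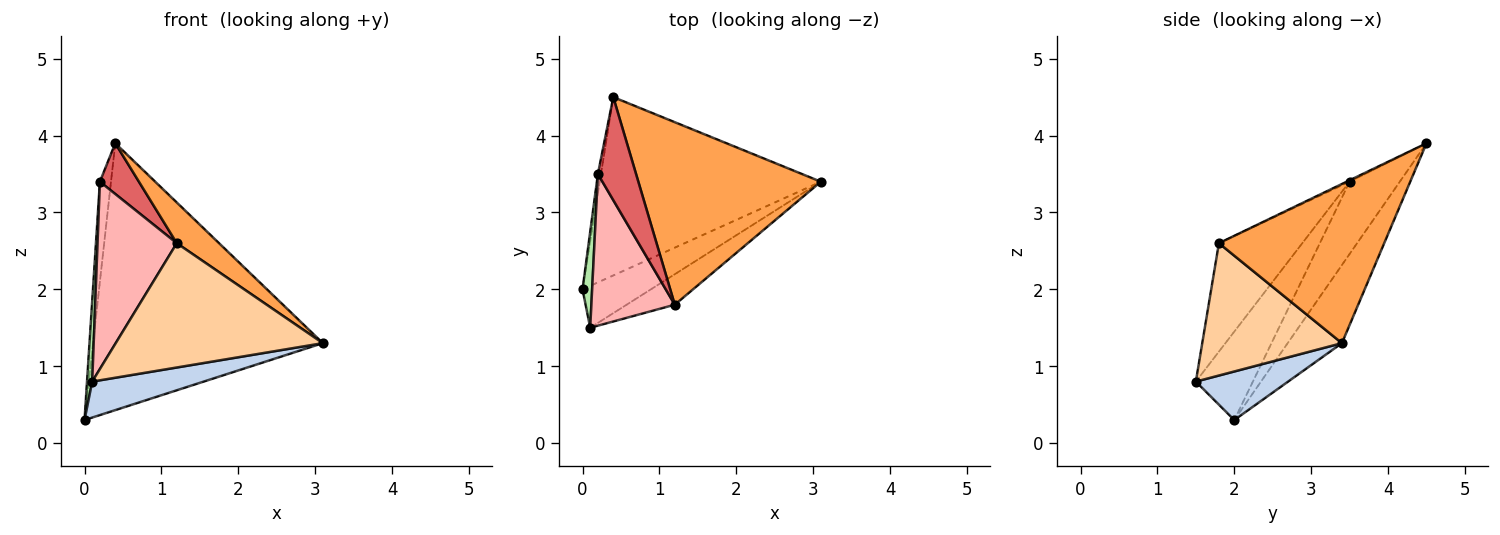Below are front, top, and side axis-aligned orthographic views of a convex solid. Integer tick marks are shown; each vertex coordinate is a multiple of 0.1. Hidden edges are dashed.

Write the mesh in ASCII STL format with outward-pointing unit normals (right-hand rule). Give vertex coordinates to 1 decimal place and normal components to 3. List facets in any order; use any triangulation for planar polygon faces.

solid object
 facet normal -0.193 0.816 -0.545
  outer loop
   vertex 0.4 4.5 3.9
   vertex 3.1 3.4 1.3
   vertex 0.0 2.0 0.3
  endloop
 endfacet
 facet normal 0.474 -0.573 -0.668
  outer loop
   vertex 0.1 1.5 0.8
   vertex 0.0 2.0 0.3
   vertex 3.1 3.4 1.3
  endloop
 endfacet
 facet normal 0.648 -0.166 0.743
  outer loop
   vertex 1.2 1.8 2.6
   vertex 3.1 3.4 1.3
   vertex 0.4 4.5 3.9
  endloop
 endfacet
 facet normal 0.548 -0.813 -0.199
  outer loop
   vertex 1.2 1.8 2.6
   vertex 0.1 1.5 0.8
   vertex 3.1 3.4 1.3
  endloop
 endfacet
 facet normal -0.976 0.216 -0.042
  outer loop
   vertex 0.2 3.5 3.4
   vertex 0.4 4.5 3.9
   vertex 0.0 2.0 0.3
  endloop
 endfacet
 facet normal -0.990 -0.090 0.108
  outer loop
   vertex 0.2 3.5 3.4
   vertex 0.0 2.0 0.3
   vertex 0.1 1.5 0.8
  endloop
 endfacet
 facet normal -0.033 -0.442 0.897
  outer loop
   vertex 0.2 3.5 3.4
   vertex 1.2 1.8 2.6
   vertex 0.4 4.5 3.9
  endloop
 endfacet
 facet normal -0.633 -0.602 0.487
  outer loop
   vertex 0.2 3.5 3.4
   vertex 0.1 1.5 0.8
   vertex 1.2 1.8 2.6
  endloop
 endfacet
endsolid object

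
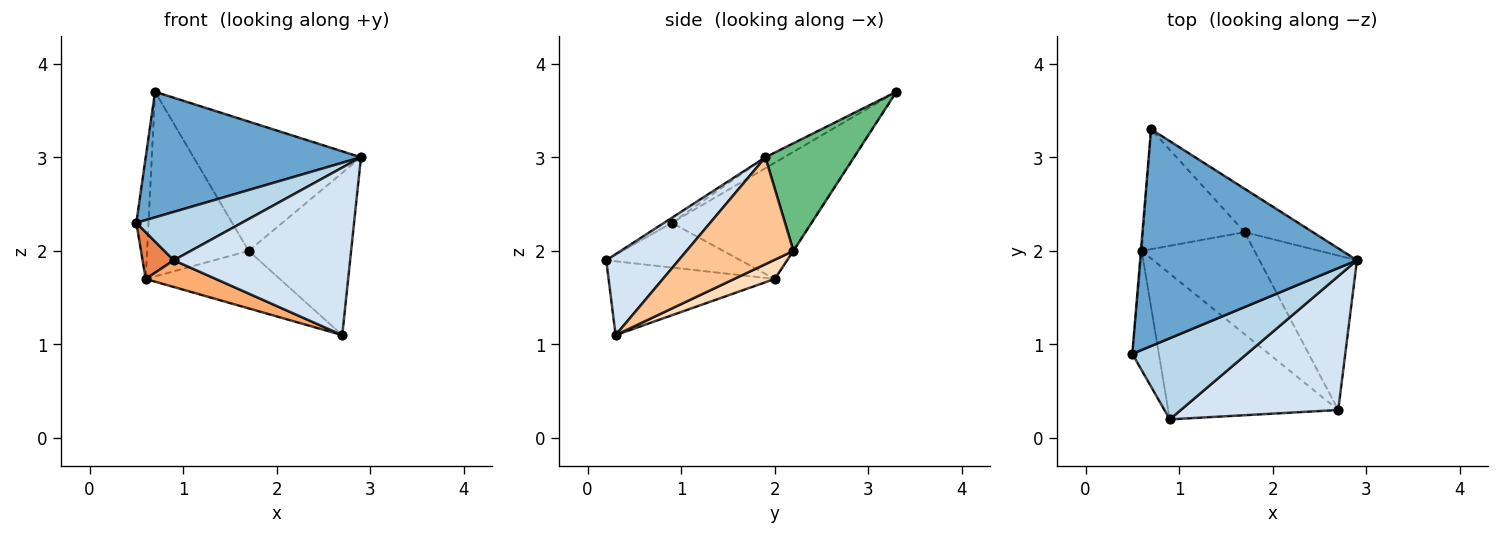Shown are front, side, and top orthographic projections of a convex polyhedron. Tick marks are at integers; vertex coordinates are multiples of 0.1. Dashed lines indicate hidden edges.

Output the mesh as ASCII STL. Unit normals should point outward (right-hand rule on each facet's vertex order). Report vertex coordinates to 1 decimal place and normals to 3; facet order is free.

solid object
 facet normal -0.044 -0.501 0.865
  outer loop
   vertex 0.7 3.3 3.7
   vertex 0.5 0.9 2.3
   vertex 2.9 1.9 3.0
  endloop
 endfacet
 facet normal -0.996 0.087 -0.007
  outer loop
   vertex 0.6 2.0 1.7
   vertex 0.5 0.9 2.3
   vertex 0.7 3.3 3.7
  endloop
 endfacet
 facet normal -0.037 -0.512 0.858
  outer loop
   vertex 0.9 0.2 1.9
   vertex 2.9 1.9 3.0
   vertex 0.5 0.9 2.3
  endloop
 endfacet
 facet normal 0.305 -0.744 0.594
  outer loop
   vertex 0.9 0.2 1.9
   vertex 2.7 0.3 1.1
   vertex 2.9 1.9 3.0
  endloop
 endfacet
 facet normal -0.843 -0.196 -0.500
  outer loop
   vertex 0.9 0.2 1.9
   vertex 0.5 0.9 2.3
   vertex 0.6 2.0 1.7
  endloop
 endfacet
 facet normal -0.393 -0.166 -0.905
  outer loop
   vertex 0.9 0.2 1.9
   vertex 0.6 2.0 1.7
   vertex 2.7 0.3 1.1
  endloop
 endfacet
 facet normal 0.603 0.578 -0.550
  outer loop
   vertex 1.7 2.2 2.0
   vertex 2.9 1.9 3.0
   vertex 2.7 0.3 1.1
  endloop
 endfacet
 facet normal 0.147 0.485 -0.862
  outer loop
   vertex 1.7 2.2 2.0
   vertex 2.7 0.3 1.1
   vertex 0.6 2.0 1.7
  endloop
 endfacet
 facet normal 0.449 0.847 -0.284
  outer loop
   vertex 1.7 2.2 2.0
   vertex 0.7 3.3 3.7
   vertex 2.9 1.9 3.0
  endloop
 endfacet
 facet normal -0.004 0.839 -0.545
  outer loop
   vertex 1.7 2.2 2.0
   vertex 0.6 2.0 1.7
   vertex 0.7 3.3 3.7
  endloop
 endfacet
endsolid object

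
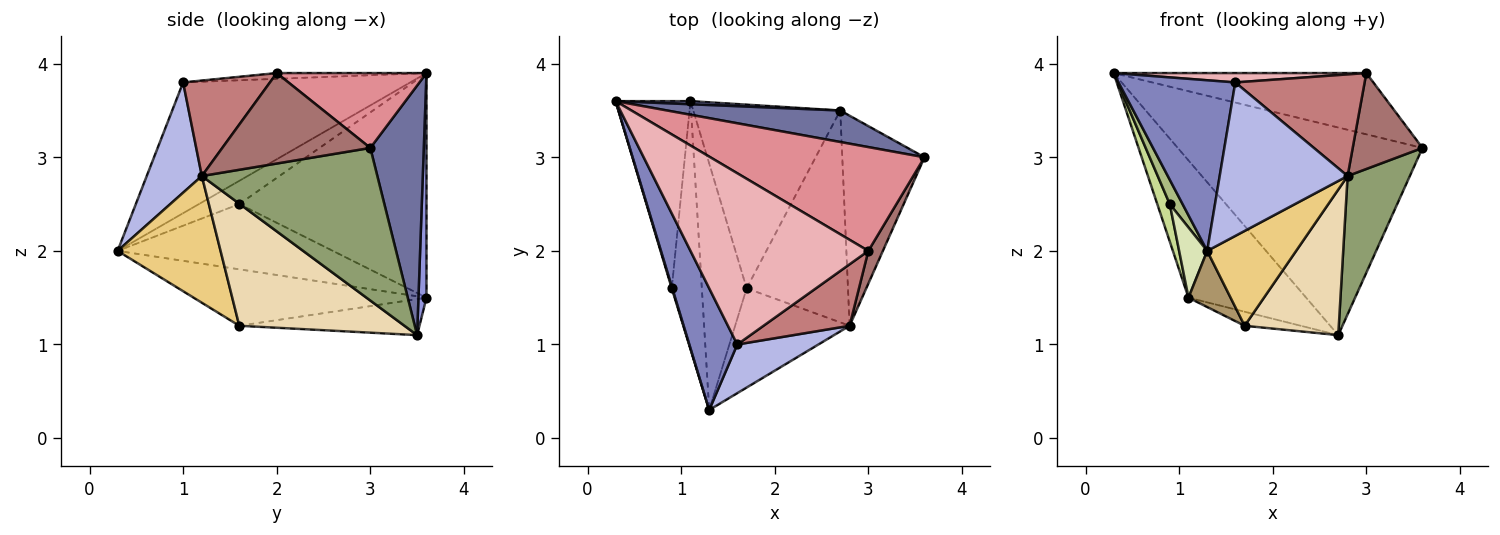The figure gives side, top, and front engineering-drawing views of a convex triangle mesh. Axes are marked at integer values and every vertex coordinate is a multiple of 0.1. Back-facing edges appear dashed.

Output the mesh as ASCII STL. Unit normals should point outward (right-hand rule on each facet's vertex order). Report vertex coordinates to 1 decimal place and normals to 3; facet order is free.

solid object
 facet normal 0.211 0.966 0.147
  outer loop
   vertex 2.7 3.5 1.1
   vertex 0.3 3.6 3.9
   vertex 3.6 3.0 3.1
  endloop
 endfacet
 facet normal -0.846 -0.435 0.310
  outer loop
   vertex 1.6 1.0 3.8
   vertex 0.3 3.6 3.9
   vertex 1.3 0.3 2.0
  endloop
 endfacet
 facet normal 0.068 0.997 0.023
  outer loop
   vertex 1.1 3.6 1.5
   vertex 0.3 3.6 3.9
   vertex 2.7 3.5 1.1
  endloop
 endfacet
 facet normal 0.380 -0.882 0.280
  outer loop
   vertex 2.8 1.2 2.8
   vertex 1.6 1.0 3.8
   vertex 1.3 0.3 2.0
  endloop
 endfacet
 facet normal 0.840 -0.298 -0.453
  outer loop
   vertex 2.8 1.2 2.8
   vertex 2.7 3.5 1.1
   vertex 3.6 3.0 3.1
  endloop
 endfacet
 facet normal -0.953 -0.302 0.023
  outer loop
   vertex 0.9 1.6 2.5
   vertex 1.3 0.3 2.0
   vertex 0.3 3.6 3.9
  endloop
 endfacet
 facet normal -0.947 -0.063 -0.316
  outer loop
   vertex 0.9 1.6 2.5
   vertex 0.3 3.6 3.9
   vertex 1.1 3.6 1.5
  endloop
 endfacet
 facet normal -0.902 -0.118 -0.416
  outer loop
   vertex 0.9 1.6 2.5
   vertex 1.1 3.6 1.5
   vertex 1.3 0.3 2.0
  endloop
 endfacet
 facet normal -0.775 -0.140 -0.616
  outer loop
   vertex 1.7 1.6 1.2
   vertex 1.3 0.3 2.0
   vertex 1.1 3.6 1.5
  endloop
 endfacet
 facet normal -0.238 0.074 -0.969
  outer loop
   vertex 1.7 1.6 1.2
   vertex 1.1 3.6 1.5
   vertex 2.7 3.5 1.1
  endloop
 endfacet
 facet normal 0.625 -0.540 -0.564
  outer loop
   vertex 1.7 1.6 1.2
   vertex 2.8 1.2 2.8
   vertex 1.3 0.3 2.0
  endloop
 endfacet
 facet normal 0.705 -0.402 -0.585
  outer loop
   vertex 1.7 1.6 1.2
   vertex 2.7 3.5 1.1
   vertex 2.8 1.2 2.8
  endloop
 endfacet
 facet normal 0.895 -0.422 0.144
  outer loop
   vertex 3.0 2.0 3.9
   vertex 2.8 1.2 2.8
   vertex 3.6 3.0 3.1
  endloop
 endfacet
 facet normal 0.498 -0.742 0.449
  outer loop
   vertex 3.0 2.0 3.9
   vertex 1.6 1.0 3.8
   vertex 2.8 1.2 2.8
  endloop
 endfacet
 facet normal 0.288 0.487 0.825
  outer loop
   vertex 3.0 2.0 3.9
   vertex 3.6 3.0 3.1
   vertex 0.3 3.6 3.9
  endloop
 endfacet
 facet normal -0.032 -0.055 0.998
  outer loop
   vertex 3.0 2.0 3.9
   vertex 0.3 3.6 3.9
   vertex 1.6 1.0 3.8
  endloop
 endfacet
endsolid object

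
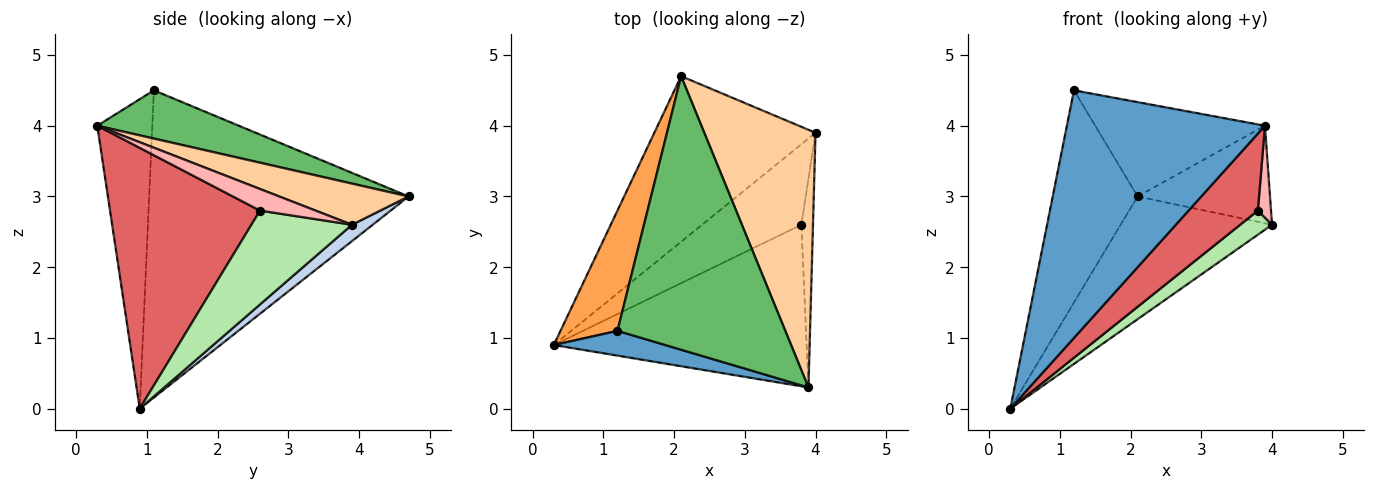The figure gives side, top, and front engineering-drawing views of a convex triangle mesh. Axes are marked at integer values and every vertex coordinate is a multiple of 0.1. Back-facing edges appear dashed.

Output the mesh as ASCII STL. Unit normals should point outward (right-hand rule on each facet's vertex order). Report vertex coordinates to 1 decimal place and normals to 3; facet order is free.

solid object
 facet normal -0.266 -0.959 0.096
  outer loop
   vertex 1.2 1.1 4.5
   vertex 0.3 0.9 0.0
   vertex 3.9 0.3 4.0
  endloop
 endfacet
 facet normal 0.081 0.594 -0.801
  outer loop
   vertex 2.1 4.7 3.0
   vertex 4.0 3.9 2.6
   vertex 0.3 0.9 0.0
  endloop
 endfacet
 facet normal -0.936 0.306 0.174
  outer loop
   vertex 2.1 4.7 3.0
   vertex 0.3 0.9 0.0
   vertex 1.2 1.1 4.5
  endloop
 endfacet
 facet normal 0.327 0.335 0.884
  outer loop
   vertex 2.1 4.7 3.0
   vertex 3.9 0.3 4.0
   vertex 4.0 3.9 2.6
  endloop
 endfacet
 facet normal 0.262 0.315 0.912
  outer loop
   vertex 2.1 4.7 3.0
   vertex 1.2 1.1 4.5
   vertex 3.9 0.3 4.0
  endloop
 endfacet
 facet normal 0.671 -0.213 -0.710
  outer loop
   vertex 3.8 2.6 2.8
   vertex 0.3 0.9 0.0
   vertex 4.0 3.9 2.6
  endloop
 endfacet
 facet normal 0.681 -0.315 -0.661
  outer loop
   vertex 3.8 2.6 2.8
   vertex 3.9 0.3 4.0
   vertex 0.3 0.9 0.0
  endloop
 endfacet
 facet normal 0.863 -0.204 -0.463
  outer loop
   vertex 3.8 2.6 2.8
   vertex 4.0 3.9 2.6
   vertex 3.9 0.3 4.0
  endloop
 endfacet
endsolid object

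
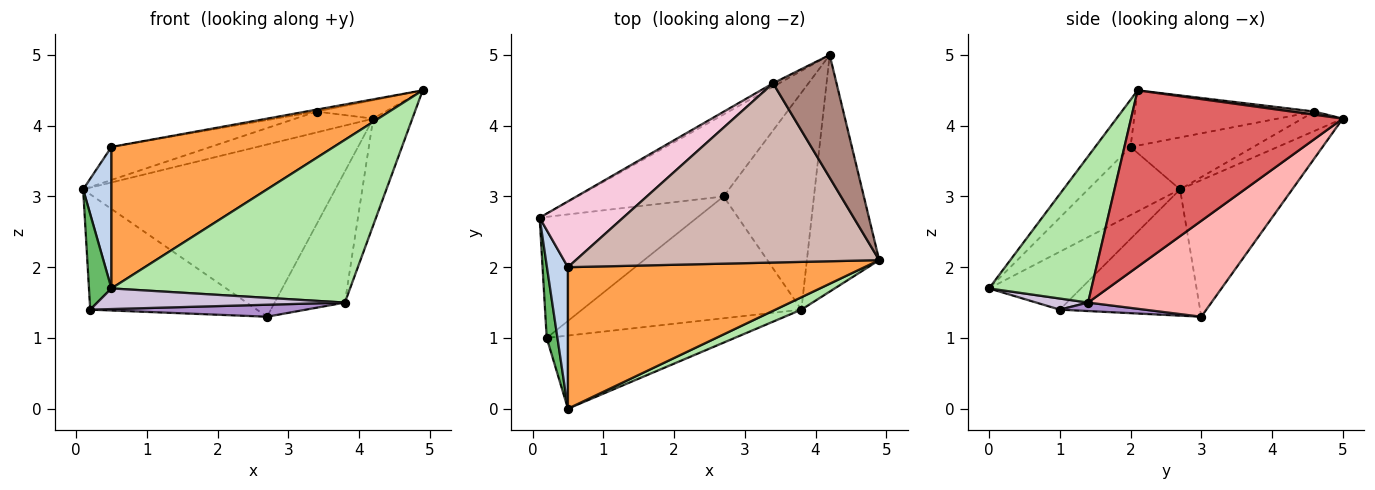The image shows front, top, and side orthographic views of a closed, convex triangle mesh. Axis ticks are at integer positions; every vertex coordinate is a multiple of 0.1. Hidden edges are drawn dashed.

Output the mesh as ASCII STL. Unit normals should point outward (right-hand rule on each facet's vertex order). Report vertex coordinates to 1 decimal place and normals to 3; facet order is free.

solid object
 facet normal -0.373 0.838 -0.399
  outer loop
   vertex 2.7 3.0 1.3
   vertex 0.1 2.7 3.1
   vertex 4.2 5.0 4.1
  endloop
 endfacet
 facet normal -0.917 -0.282 0.282
  outer loop
   vertex 0.5 2.0 3.7
   vertex 0.1 2.7 3.1
   vertex 0.5 0.0 1.7
  endloop
 endfacet
 facet normal -0.112 -0.703 0.703
  outer loop
   vertex 0.5 2.0 3.7
   vertex 0.5 0.0 1.7
   vertex 4.9 2.1 4.5
  endloop
 endfacet
 facet normal -0.502 0.597 -0.626
  outer loop
   vertex 0.2 1.0 1.4
   vertex 0.1 2.7 3.1
   vertex 2.7 3.0 1.3
  endloop
 endfacet
 facet normal -0.956 -0.234 0.177
  outer loop
   vertex 0.2 1.0 1.4
   vertex 0.5 0.0 1.7
   vertex 0.1 2.7 3.1
  endloop
 endfacet
 facet normal 0.393 -0.917 0.070
  outer loop
   vertex 3.8 1.4 1.5
   vertex 4.9 2.1 4.5
   vertex 0.5 0.0 1.7
  endloop
 endfacet
 facet normal 0.912 0.169 -0.374
  outer loop
   vertex 3.8 1.4 1.5
   vertex 4.2 5.0 4.1
   vertex 4.9 2.1 4.5
  endloop
 endfacet
 facet normal 0.672 0.383 -0.634
  outer loop
   vertex 3.8 1.4 1.5
   vertex 2.7 3.0 1.3
   vertex 4.2 5.0 4.1
  endloop
 endfacet
 facet normal 0.038 -0.098 -0.994
  outer loop
   vertex 3.8 1.4 1.5
   vertex 0.2 1.0 1.4
   vertex 2.7 3.0 1.3
  endloop
 endfacet
 facet normal 0.057 -0.271 -0.961
  outer loop
   vertex 3.8 1.4 1.5
   vertex 0.5 0.0 1.7
   vertex 0.2 1.0 1.4
  endloop
 endfacet
 facet normal 0.049 0.148 0.988
  outer loop
   vertex 3.4 4.6 4.2
   vertex 4.9 2.1 4.5
   vertex 4.2 5.0 4.1
  endloop
 endfacet
 facet normal -0.179 0.011 0.984
  outer loop
   vertex 3.4 4.6 4.2
   vertex 0.5 2.0 3.7
   vertex 4.9 2.1 4.5
  endloop
 endfacet
 facet normal -0.457 0.878 -0.145
  outer loop
   vertex 3.4 4.6 4.2
   vertex 4.2 5.0 4.1
   vertex 0.1 2.7 3.1
  endloop
 endfacet
 facet normal -0.486 0.392 0.781
  outer loop
   vertex 3.4 4.6 4.2
   vertex 0.1 2.7 3.1
   vertex 0.5 2.0 3.7
  endloop
 endfacet
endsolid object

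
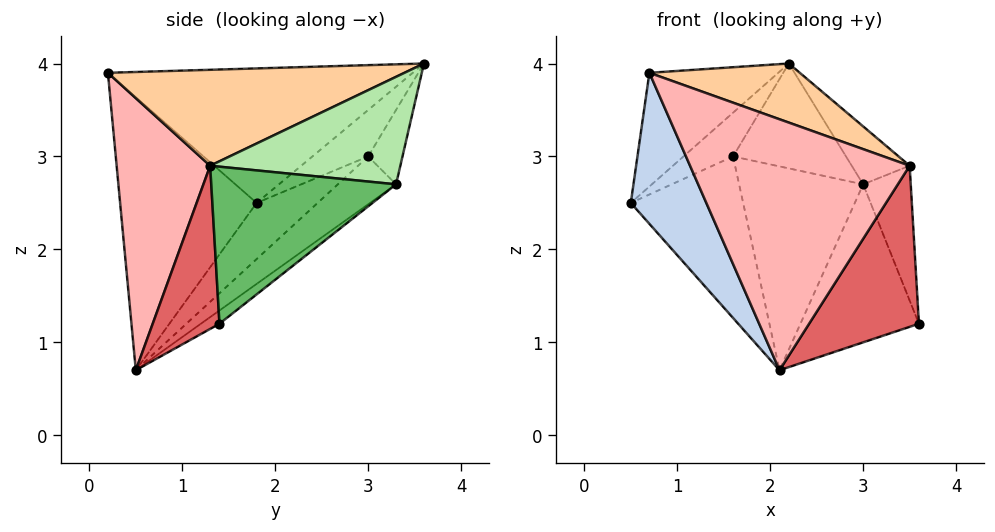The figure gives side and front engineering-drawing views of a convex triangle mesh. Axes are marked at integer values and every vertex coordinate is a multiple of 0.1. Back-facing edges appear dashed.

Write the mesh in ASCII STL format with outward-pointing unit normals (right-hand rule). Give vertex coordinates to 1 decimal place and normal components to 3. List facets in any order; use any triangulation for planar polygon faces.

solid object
 facet normal -0.798 0.337 0.500
  outer loop
   vertex 0.7 0.2 3.9
   vertex 2.2 3.6 4.0
   vertex 0.5 1.8 2.5
  endloop
 endfacet
 facet normal -0.804 -0.445 -0.394
  outer loop
   vertex 2.1 0.5 0.7
   vertex 0.7 0.2 3.9
   vertex 0.5 1.8 2.5
  endloop
 endfacet
 facet normal -0.094 0.598 -0.796
  outer loop
   vertex 3.0 3.3 2.7
   vertex 3.6 1.4 1.2
   vertex 2.1 0.5 0.7
  endloop
 endfacet
 facet normal 0.399 -0.202 0.894
  outer loop
   vertex 3.5 1.3 2.9
   vertex 2.2 3.6 4.0
   vertex 0.7 0.2 3.9
  endloop
 endfacet
 facet normal 0.966 0.249 0.071
  outer loop
   vertex 3.5 1.3 2.9
   vertex 3.6 1.4 1.2
   vertex 3.0 3.3 2.7
  endloop
 endfacet
 facet normal 0.848 0.258 0.462
  outer loop
   vertex 3.5 1.3 2.9
   vertex 3.0 3.3 2.7
   vertex 2.2 3.6 4.0
  endloop
 endfacet
 facet normal 0.519 -0.854 -0.020
  outer loop
   vertex 3.5 1.3 2.9
   vertex 2.1 0.5 0.7
   vertex 3.6 1.4 1.2
  endloop
 endfacet
 facet normal 0.390 -0.917 0.085
  outer loop
   vertex 3.5 1.3 2.9
   vertex 0.7 0.2 3.9
   vertex 2.1 0.5 0.7
  endloop
 endfacet
 facet normal -0.328 0.603 -0.727
  outer loop
   vertex 1.6 3.0 3.0
   vertex 2.1 0.5 0.7
   vertex 0.5 1.8 2.5
  endloop
 endfacet
 facet normal -0.289 0.616 -0.733
  outer loop
   vertex 1.6 3.0 3.0
   vertex 3.0 3.3 2.7
   vertex 2.1 0.5 0.7
  endloop
 endfacet
 facet normal -0.746 0.664 0.050
  outer loop
   vertex 1.6 3.0 3.0
   vertex 0.5 1.8 2.5
   vertex 2.2 3.6 4.0
  endloop
 endfacet
 facet normal -0.270 0.888 -0.371
  outer loop
   vertex 1.6 3.0 3.0
   vertex 2.2 3.6 4.0
   vertex 3.0 3.3 2.7
  endloop
 endfacet
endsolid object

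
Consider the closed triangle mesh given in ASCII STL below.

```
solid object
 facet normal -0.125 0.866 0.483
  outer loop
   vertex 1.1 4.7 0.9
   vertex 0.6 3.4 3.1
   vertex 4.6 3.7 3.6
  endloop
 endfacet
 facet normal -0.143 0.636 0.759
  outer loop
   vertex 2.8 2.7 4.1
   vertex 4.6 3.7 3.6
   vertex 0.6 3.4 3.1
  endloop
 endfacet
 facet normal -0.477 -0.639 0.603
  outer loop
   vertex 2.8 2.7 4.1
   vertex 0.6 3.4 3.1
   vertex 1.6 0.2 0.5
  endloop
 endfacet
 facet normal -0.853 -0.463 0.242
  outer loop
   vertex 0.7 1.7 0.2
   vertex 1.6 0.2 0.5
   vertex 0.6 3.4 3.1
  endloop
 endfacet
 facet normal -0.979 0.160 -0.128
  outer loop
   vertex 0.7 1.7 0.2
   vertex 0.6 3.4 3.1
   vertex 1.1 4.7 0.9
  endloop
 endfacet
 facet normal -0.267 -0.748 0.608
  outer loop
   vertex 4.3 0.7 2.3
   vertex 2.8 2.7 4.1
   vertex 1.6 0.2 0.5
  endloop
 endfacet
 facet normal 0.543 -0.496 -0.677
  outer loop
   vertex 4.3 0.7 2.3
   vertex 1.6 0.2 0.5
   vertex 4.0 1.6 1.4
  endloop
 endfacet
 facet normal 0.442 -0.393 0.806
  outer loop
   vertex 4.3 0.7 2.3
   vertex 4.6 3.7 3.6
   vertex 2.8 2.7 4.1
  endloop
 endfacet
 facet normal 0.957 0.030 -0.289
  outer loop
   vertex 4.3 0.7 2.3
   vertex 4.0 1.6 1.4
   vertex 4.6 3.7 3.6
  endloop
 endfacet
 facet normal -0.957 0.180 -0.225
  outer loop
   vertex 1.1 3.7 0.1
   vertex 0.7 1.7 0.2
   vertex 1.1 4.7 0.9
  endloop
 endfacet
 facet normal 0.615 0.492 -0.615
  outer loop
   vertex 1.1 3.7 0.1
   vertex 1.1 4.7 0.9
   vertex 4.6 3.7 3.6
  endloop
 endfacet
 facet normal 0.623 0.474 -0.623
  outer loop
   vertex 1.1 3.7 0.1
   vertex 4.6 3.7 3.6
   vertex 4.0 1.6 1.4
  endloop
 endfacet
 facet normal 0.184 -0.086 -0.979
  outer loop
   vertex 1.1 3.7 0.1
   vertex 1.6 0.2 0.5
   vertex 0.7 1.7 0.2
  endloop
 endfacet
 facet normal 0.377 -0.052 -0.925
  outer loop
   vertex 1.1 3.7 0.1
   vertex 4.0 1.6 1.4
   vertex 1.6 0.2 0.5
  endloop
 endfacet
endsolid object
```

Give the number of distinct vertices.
9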